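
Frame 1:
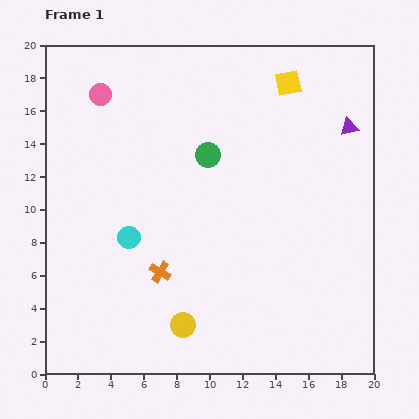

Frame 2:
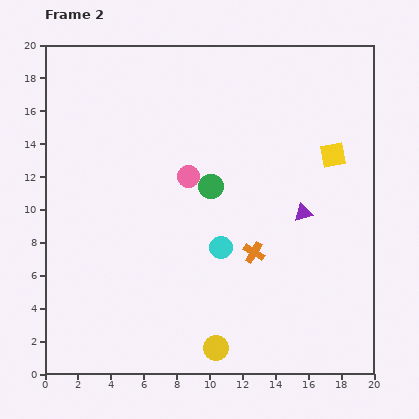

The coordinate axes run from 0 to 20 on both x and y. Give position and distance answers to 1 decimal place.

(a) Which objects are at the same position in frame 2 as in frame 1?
none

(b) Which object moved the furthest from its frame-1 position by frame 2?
the pink circle

(moved 7.3; next 5.9)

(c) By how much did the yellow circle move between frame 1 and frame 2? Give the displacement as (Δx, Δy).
(2.0, -1.4)

The yellow circle was at (8.4, 3.0) in frame 1 and (10.4, 1.6) in frame 2.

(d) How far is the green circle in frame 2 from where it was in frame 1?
1.9

The green circle moved from (9.9, 13.3) to (10.1, 11.4), a distance of √(0.2² + 1.9²) ≈ 1.9.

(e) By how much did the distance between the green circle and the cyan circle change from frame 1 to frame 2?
-3.2

Distance in frame 1: 6.9. Distance in frame 2: 3.7.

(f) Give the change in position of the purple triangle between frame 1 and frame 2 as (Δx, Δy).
(-2.8, -5.2)

The purple triangle was at (18.5, 15.0) in frame 1 and (15.7, 9.8) in frame 2.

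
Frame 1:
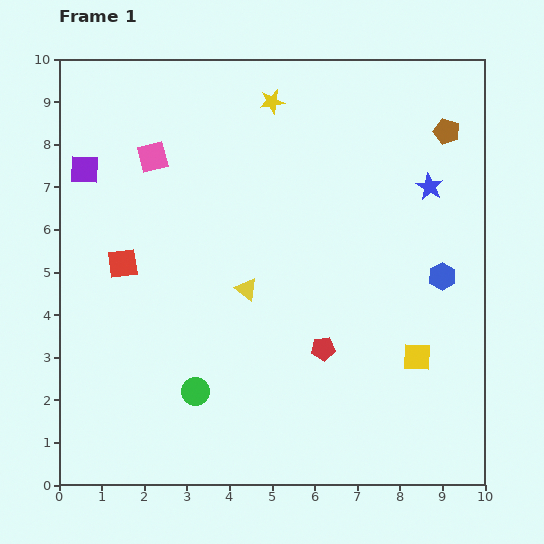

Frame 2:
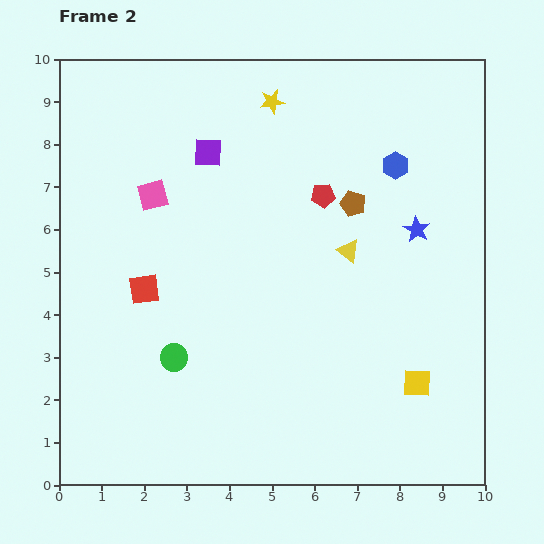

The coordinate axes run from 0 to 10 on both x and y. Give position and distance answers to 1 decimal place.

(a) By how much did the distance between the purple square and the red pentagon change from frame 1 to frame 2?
-4.1

Distance in frame 1: 7.0. Distance in frame 2: 2.9.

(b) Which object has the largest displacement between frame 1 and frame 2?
the red pentagon

(moved 3.6; next 2.9)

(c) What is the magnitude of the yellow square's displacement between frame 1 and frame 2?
0.6

The yellow square moved from (8.4, 3.0) to (8.4, 2.4), a distance of √(0.0² + 0.6²) ≈ 0.6.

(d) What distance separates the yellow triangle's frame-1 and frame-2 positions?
2.6

The yellow triangle moved from (4.4, 4.6) to (6.8, 5.5), a distance of √(2.4² + 0.9²) ≈ 2.6.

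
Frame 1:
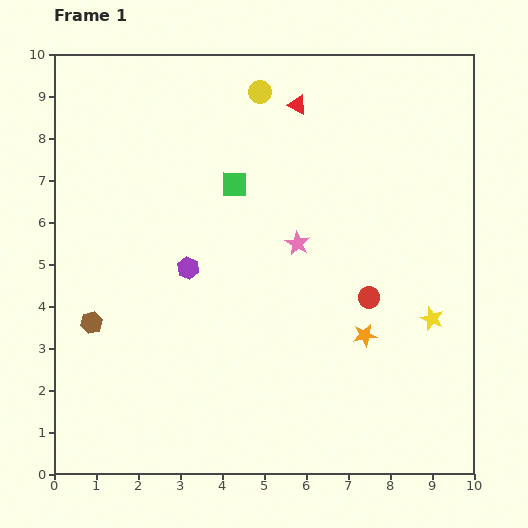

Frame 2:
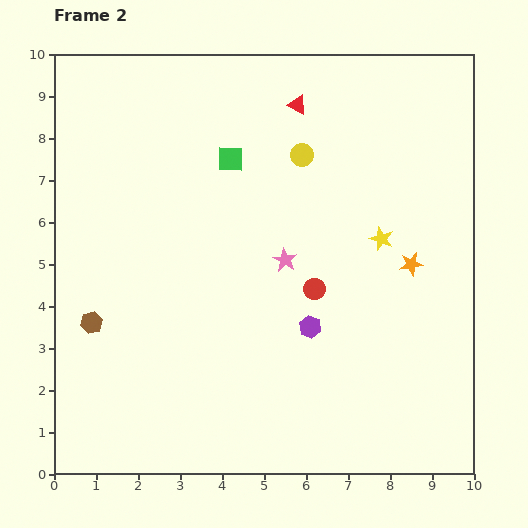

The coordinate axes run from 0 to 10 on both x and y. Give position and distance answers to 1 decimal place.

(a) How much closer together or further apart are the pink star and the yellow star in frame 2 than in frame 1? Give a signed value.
-1.3

Distance in frame 1: 3.7. Distance in frame 2: 2.4.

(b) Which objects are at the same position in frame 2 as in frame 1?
the red triangle, the brown hexagon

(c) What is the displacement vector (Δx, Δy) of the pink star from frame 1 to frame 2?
(-0.3, -0.4)

The pink star was at (5.8, 5.5) in frame 1 and (5.5, 5.1) in frame 2.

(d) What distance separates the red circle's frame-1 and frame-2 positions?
1.3

The red circle moved from (7.5, 4.2) to (6.2, 4.4), a distance of √(1.3² + 0.2²) ≈ 1.3.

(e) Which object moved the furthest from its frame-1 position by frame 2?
the purple hexagon

(moved 3.2; next 2.2)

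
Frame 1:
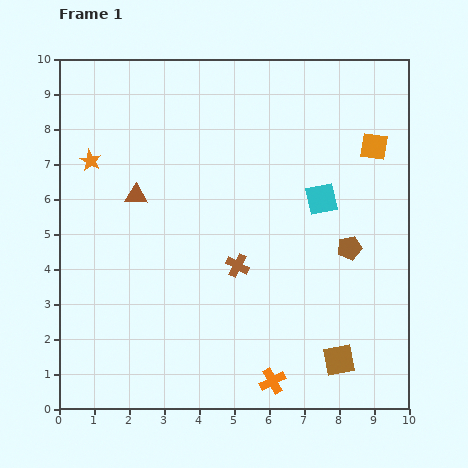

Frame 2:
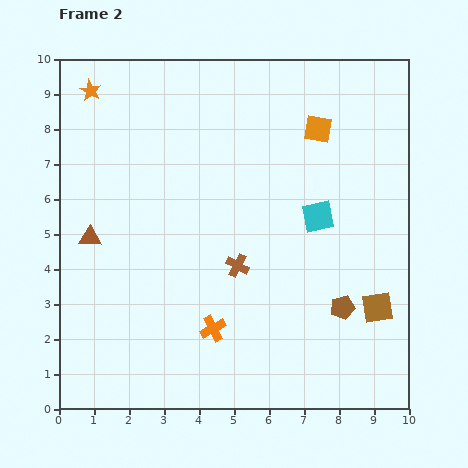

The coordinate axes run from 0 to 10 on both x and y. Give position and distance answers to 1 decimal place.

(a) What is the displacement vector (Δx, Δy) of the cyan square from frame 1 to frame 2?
(-0.1, -0.5)

The cyan square was at (7.5, 6.0) in frame 1 and (7.4, 5.5) in frame 2.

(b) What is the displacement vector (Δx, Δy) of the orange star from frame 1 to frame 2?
(0.0, 2.0)

The orange star was at (0.9, 7.1) in frame 1 and (0.9, 9.1) in frame 2.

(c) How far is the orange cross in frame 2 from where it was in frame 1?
2.3

The orange cross moved from (6.1, 0.8) to (4.4, 2.3), a distance of √(1.7² + 1.5²) ≈ 2.3.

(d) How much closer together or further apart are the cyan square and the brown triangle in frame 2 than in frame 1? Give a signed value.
+1.2

Distance in frame 1: 5.3. Distance in frame 2: 6.5.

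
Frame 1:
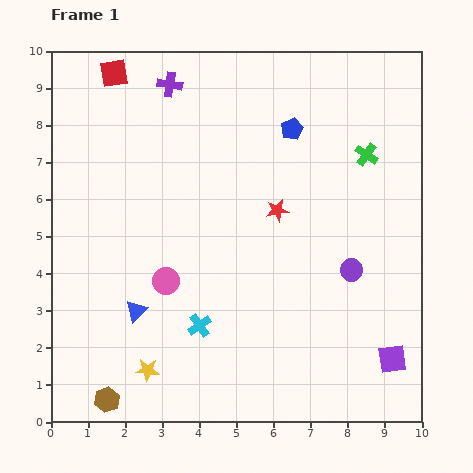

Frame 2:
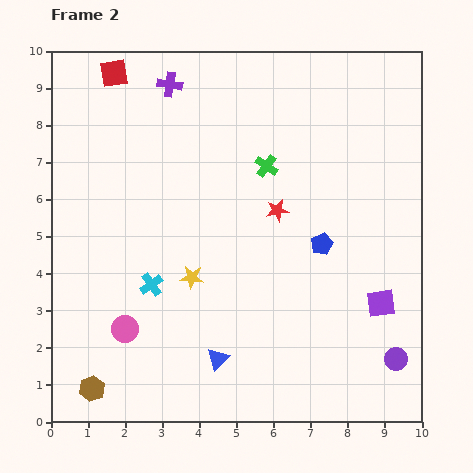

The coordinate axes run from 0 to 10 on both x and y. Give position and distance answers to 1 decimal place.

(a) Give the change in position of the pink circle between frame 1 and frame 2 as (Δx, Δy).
(-1.1, -1.3)

The pink circle was at (3.1, 3.8) in frame 1 and (2.0, 2.5) in frame 2.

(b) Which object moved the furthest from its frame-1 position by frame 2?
the blue pentagon

(moved 3.2; next 2.8)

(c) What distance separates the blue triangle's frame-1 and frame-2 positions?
2.6

The blue triangle moved from (2.3, 3.0) to (4.5, 1.7), a distance of √(2.2² + 1.3²) ≈ 2.6.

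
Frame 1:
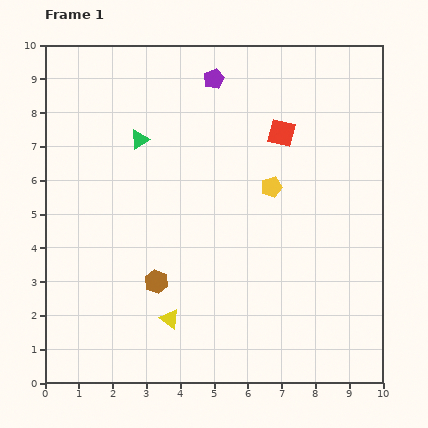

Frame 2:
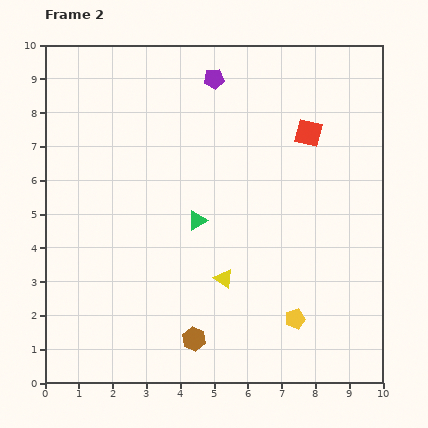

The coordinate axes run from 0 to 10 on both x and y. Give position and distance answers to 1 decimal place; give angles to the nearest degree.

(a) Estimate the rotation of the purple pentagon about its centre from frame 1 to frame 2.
18° clockwise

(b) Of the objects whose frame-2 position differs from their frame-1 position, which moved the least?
the red square

(moved 0.8)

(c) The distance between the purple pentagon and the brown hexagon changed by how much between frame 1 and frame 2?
+1.5

Distance in frame 1: 6.2. Distance in frame 2: 7.7.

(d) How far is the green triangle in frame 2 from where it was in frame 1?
2.9

The green triangle moved from (2.8, 7.2) to (4.5, 4.8), a distance of √(1.7² + 2.4²) ≈ 2.9.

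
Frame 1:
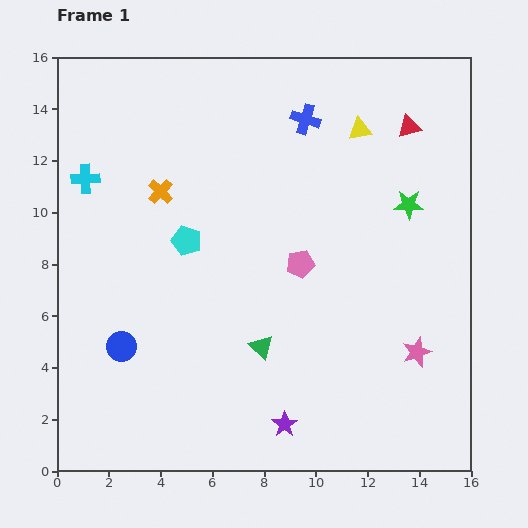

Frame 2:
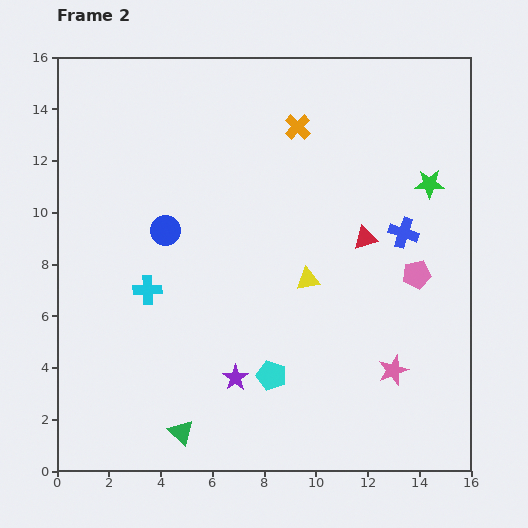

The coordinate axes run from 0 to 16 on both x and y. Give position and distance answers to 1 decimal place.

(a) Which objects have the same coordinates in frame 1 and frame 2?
none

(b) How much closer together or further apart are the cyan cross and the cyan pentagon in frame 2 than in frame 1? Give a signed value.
+1.2

Distance in frame 1: 4.6. Distance in frame 2: 5.8.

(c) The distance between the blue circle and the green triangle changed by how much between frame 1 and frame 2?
+2.4

Distance in frame 1: 5.4. Distance in frame 2: 7.8.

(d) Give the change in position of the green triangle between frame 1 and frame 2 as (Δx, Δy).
(-3.1, -3.3)

The green triangle was at (7.9, 4.8) in frame 1 and (4.8, 1.5) in frame 2.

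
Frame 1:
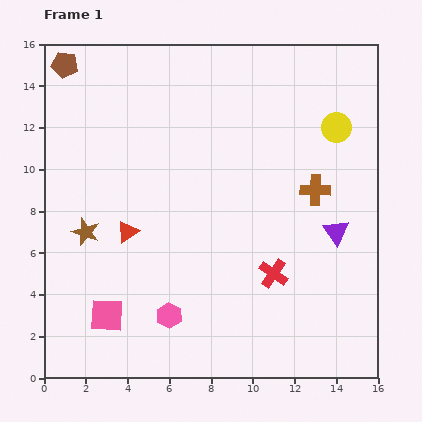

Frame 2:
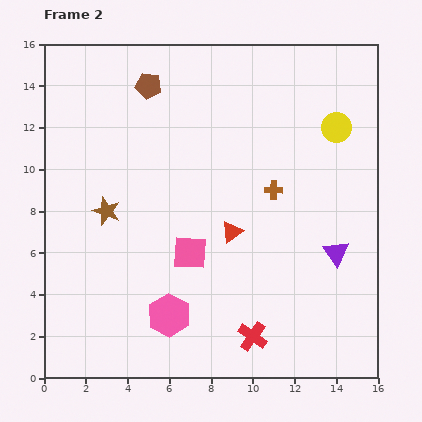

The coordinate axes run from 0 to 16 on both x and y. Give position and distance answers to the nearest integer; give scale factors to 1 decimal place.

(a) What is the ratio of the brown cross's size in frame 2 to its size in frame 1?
0.6×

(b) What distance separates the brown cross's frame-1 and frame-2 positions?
2

The brown cross moved from (13, 9) to (11, 9), a distance of √(2² + 0²) ≈ 2.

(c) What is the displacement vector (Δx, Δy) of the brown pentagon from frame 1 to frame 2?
(4, -1)

The brown pentagon was at (1, 15) in frame 1 and (5, 14) in frame 2.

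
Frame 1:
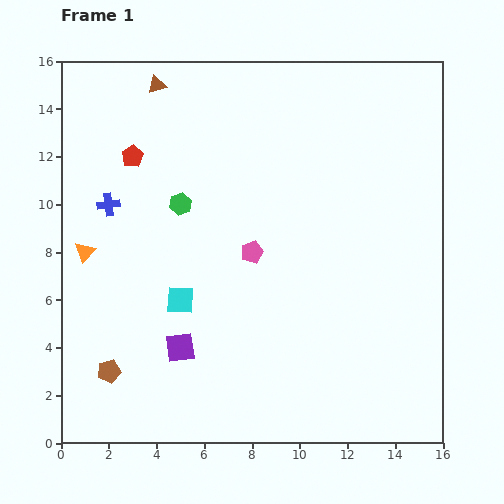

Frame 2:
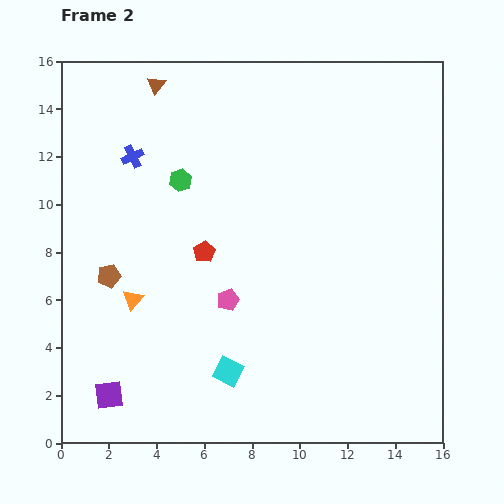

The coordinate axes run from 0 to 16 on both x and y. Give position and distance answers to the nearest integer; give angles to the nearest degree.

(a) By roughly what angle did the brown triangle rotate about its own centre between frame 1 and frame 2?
34° counter-clockwise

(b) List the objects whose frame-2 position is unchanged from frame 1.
the brown triangle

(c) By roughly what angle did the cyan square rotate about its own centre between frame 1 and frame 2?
24° clockwise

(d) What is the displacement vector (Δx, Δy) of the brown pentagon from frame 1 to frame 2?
(0, 4)

The brown pentagon was at (2, 3) in frame 1 and (2, 7) in frame 2.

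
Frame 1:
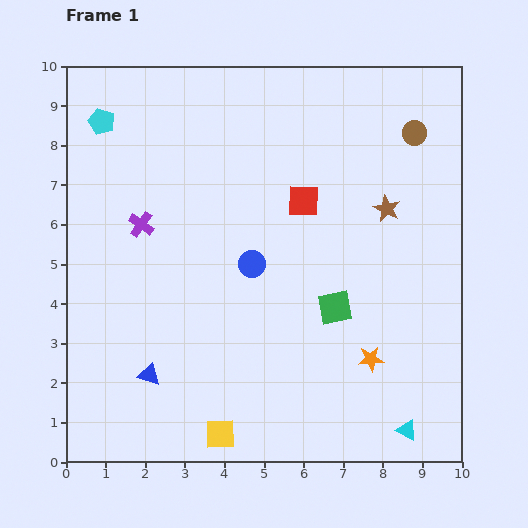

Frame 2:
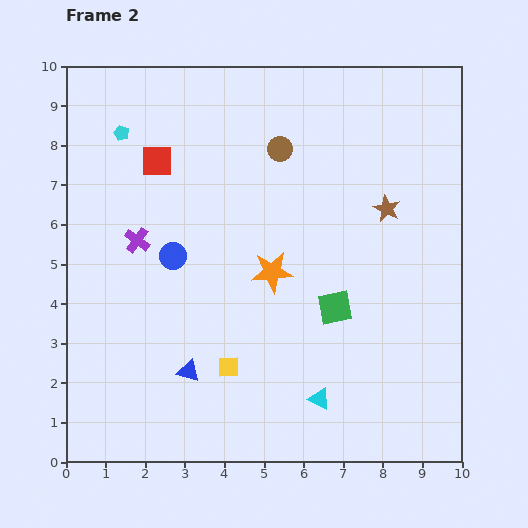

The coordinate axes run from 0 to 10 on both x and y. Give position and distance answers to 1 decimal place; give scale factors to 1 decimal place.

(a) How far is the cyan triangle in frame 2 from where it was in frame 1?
2.3

The cyan triangle moved from (8.6, 0.8) to (6.4, 1.6), a distance of √(2.2² + 0.8²) ≈ 2.3.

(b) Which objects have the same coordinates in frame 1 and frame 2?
the brown star, the green square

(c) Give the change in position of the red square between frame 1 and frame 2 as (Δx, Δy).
(-3.7, 1.0)

The red square was at (6.0, 6.6) in frame 1 and (2.3, 7.6) in frame 2.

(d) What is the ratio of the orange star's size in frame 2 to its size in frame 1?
1.6×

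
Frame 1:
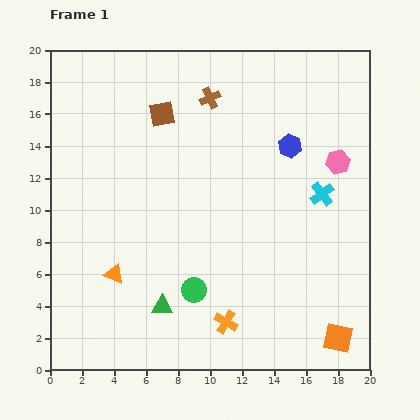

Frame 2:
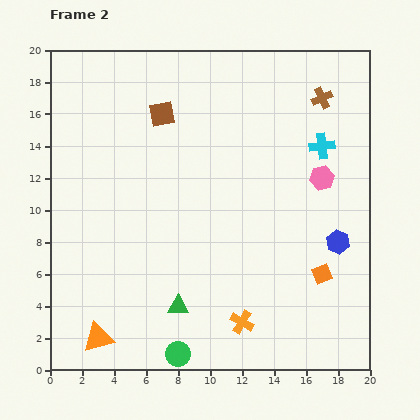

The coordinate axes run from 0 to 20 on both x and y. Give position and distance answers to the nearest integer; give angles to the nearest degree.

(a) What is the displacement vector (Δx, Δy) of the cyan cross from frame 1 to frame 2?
(0, 3)

The cyan cross was at (17, 11) in frame 1 and (17, 14) in frame 2.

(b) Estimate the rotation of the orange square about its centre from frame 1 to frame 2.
38° counter-clockwise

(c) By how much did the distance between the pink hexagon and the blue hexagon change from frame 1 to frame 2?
+1

Distance in frame 1: 3. Distance in frame 2: 4.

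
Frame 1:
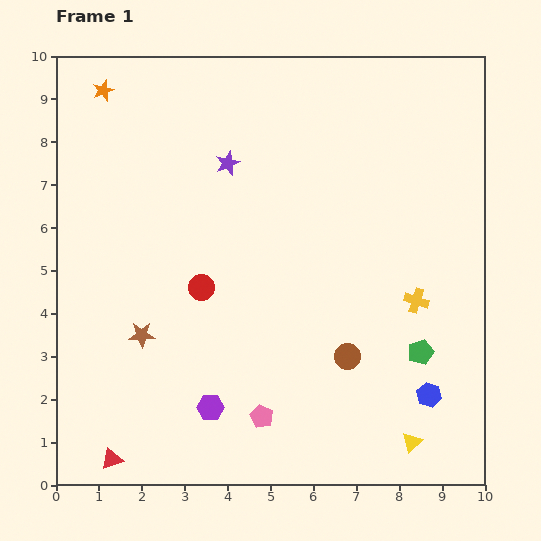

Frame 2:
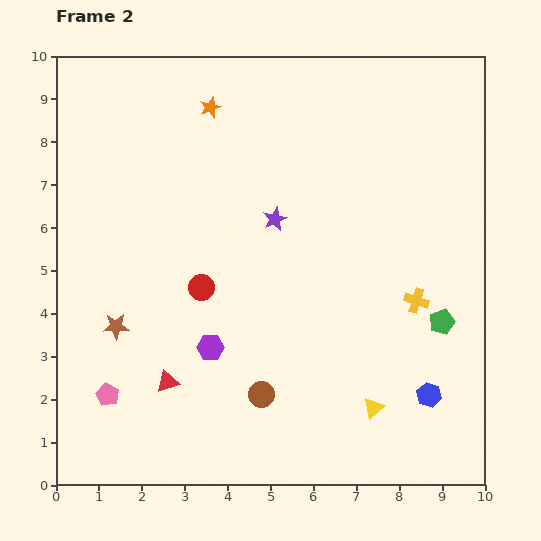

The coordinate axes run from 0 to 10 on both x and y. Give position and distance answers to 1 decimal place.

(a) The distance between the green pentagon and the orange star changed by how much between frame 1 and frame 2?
-2.2

Distance in frame 1: 9.6. Distance in frame 2: 7.4.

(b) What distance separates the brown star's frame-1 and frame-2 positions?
0.6

The brown star moved from (2.0, 3.5) to (1.4, 3.7), a distance of √(0.6² + 0.2²) ≈ 0.6.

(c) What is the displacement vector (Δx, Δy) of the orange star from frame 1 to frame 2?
(2.5, -0.4)

The orange star was at (1.1, 9.2) in frame 1 and (3.6, 8.8) in frame 2.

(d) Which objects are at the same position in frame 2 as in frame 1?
the yellow cross, the blue hexagon, the red circle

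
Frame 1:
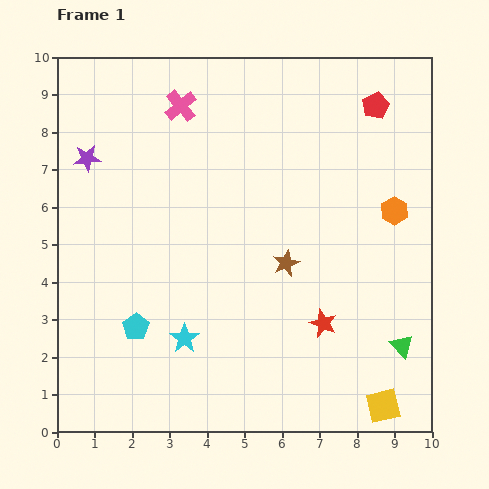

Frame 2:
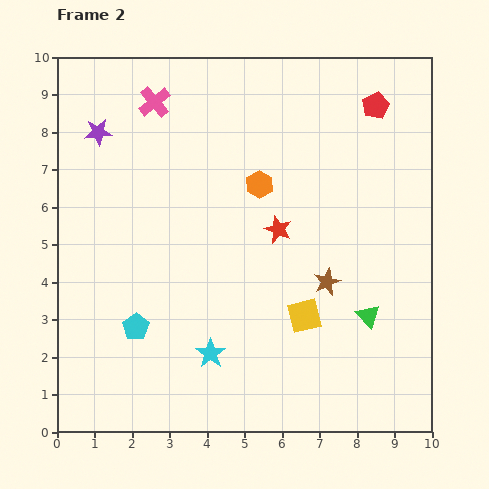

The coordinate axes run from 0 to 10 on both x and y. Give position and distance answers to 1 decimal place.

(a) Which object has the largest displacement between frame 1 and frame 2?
the orange hexagon

(moved 3.7; next 3.2)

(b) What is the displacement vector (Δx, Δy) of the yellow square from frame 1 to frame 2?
(-2.1, 2.4)

The yellow square was at (8.7, 0.7) in frame 1 and (6.6, 3.1) in frame 2.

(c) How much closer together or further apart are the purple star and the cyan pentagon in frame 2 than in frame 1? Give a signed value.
+0.6

Distance in frame 1: 4.7. Distance in frame 2: 5.3.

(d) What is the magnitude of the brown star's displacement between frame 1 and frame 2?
1.2

The brown star moved from (6.1, 4.5) to (7.2, 4.0), a distance of √(1.1² + 0.5²) ≈ 1.2.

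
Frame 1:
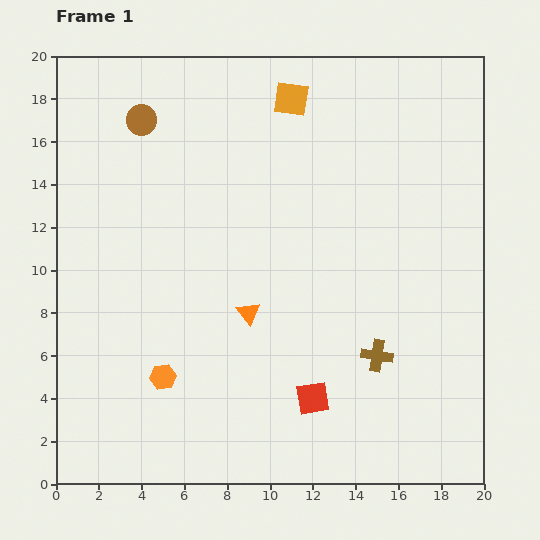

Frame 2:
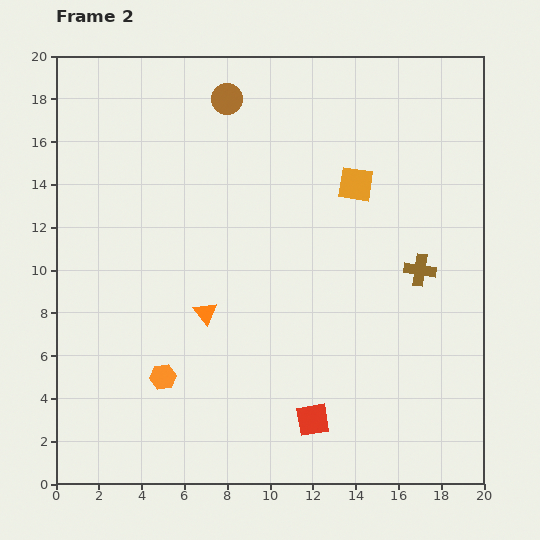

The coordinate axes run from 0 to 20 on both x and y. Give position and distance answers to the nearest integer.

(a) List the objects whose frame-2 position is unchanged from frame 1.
the orange hexagon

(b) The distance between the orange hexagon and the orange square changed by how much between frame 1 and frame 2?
-1

Distance in frame 1: 14. Distance in frame 2: 13.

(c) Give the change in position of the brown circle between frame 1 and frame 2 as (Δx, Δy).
(4, 1)

The brown circle was at (4, 17) in frame 1 and (8, 18) in frame 2.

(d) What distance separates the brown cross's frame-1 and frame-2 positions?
4

The brown cross moved from (15, 6) to (17, 10), a distance of √(2² + 4²) ≈ 4.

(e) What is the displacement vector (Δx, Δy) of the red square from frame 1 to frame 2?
(0, -1)

The red square was at (12, 4) in frame 1 and (12, 3) in frame 2.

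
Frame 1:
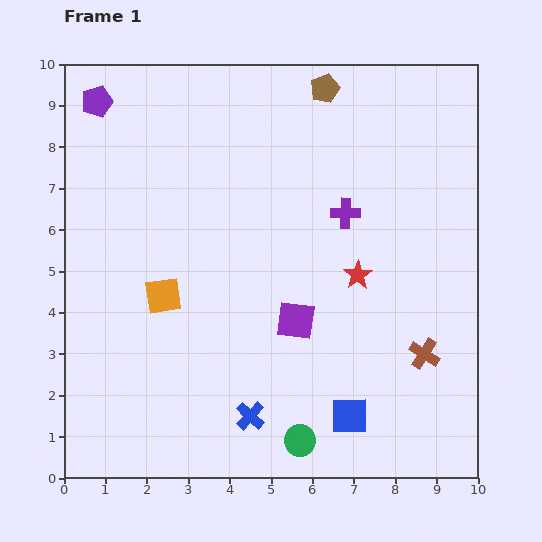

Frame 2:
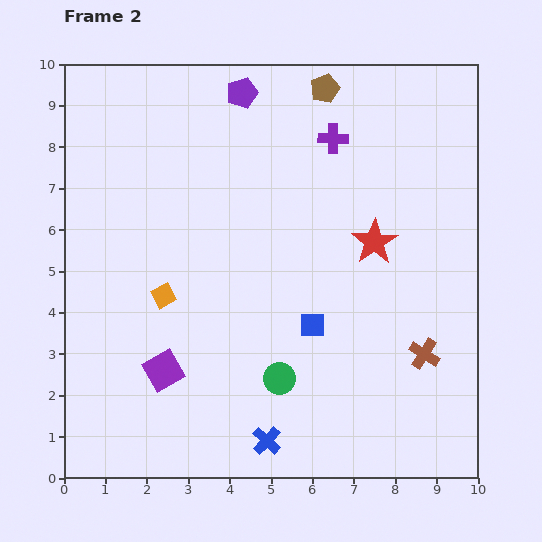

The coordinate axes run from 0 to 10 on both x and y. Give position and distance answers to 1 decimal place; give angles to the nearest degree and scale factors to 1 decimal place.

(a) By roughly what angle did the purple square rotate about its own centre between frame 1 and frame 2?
38° counter-clockwise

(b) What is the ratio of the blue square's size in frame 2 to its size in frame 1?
0.7×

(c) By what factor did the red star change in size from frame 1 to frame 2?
1.6×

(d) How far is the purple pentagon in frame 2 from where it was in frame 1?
3.5

The purple pentagon moved from (0.8, 9.1) to (4.3, 9.3), a distance of √(3.5² + 0.2²) ≈ 3.5.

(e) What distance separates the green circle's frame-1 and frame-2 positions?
1.6

The green circle moved from (5.7, 0.9) to (5.2, 2.4), a distance of √(0.5² + 1.5²) ≈ 1.6.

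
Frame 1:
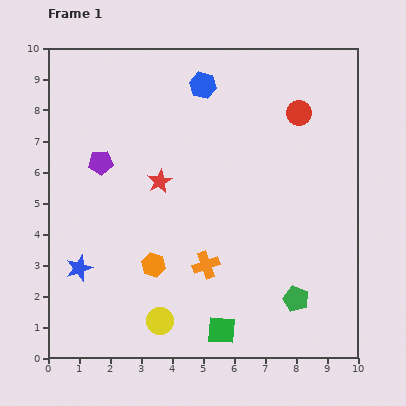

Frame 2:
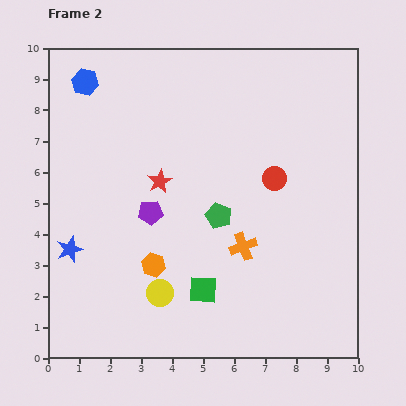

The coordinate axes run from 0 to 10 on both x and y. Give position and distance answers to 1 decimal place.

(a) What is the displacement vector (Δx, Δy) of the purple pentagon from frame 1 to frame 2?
(1.6, -1.6)

The purple pentagon was at (1.7, 6.3) in frame 1 and (3.3, 4.7) in frame 2.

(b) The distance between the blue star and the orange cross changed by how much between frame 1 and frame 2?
+1.5

Distance in frame 1: 4.1. Distance in frame 2: 5.6.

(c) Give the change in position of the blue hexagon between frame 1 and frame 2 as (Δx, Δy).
(-3.8, 0.1)

The blue hexagon was at (5.0, 8.8) in frame 1 and (1.2, 8.9) in frame 2.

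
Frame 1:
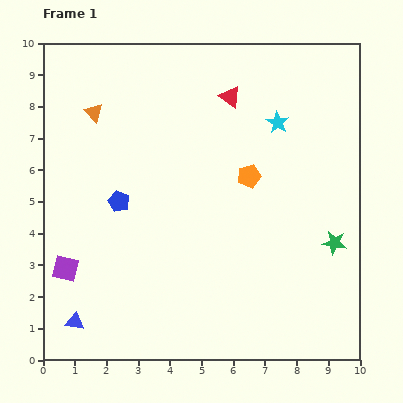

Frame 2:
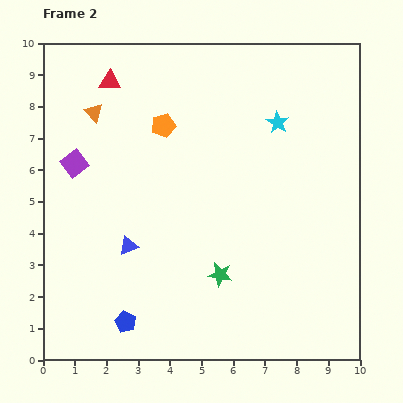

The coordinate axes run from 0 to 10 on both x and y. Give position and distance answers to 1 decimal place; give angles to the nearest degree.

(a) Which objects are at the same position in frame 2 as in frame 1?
the orange triangle, the cyan star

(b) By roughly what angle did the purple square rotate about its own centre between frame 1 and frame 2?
39° clockwise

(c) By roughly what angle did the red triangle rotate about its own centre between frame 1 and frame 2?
34° counter-clockwise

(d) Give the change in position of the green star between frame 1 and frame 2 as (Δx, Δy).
(-3.6, -1.0)

The green star was at (9.2, 3.7) in frame 1 and (5.6, 2.7) in frame 2.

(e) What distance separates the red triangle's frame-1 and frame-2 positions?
3.8

The red triangle moved from (5.9, 8.3) to (2.1, 8.8), a distance of √(3.8² + 0.5²) ≈ 3.8.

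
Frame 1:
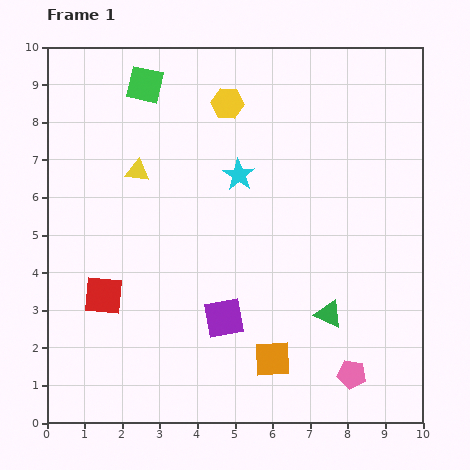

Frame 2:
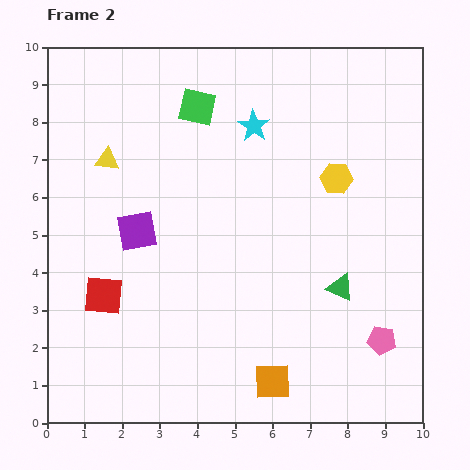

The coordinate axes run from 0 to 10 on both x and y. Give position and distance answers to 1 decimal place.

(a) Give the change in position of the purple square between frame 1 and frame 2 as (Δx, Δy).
(-2.3, 2.3)

The purple square was at (4.7, 2.8) in frame 1 and (2.4, 5.1) in frame 2.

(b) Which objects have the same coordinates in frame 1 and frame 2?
the red square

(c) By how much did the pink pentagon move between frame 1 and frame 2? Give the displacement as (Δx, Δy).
(0.8, 0.9)

The pink pentagon was at (8.1, 1.3) in frame 1 and (8.9, 2.2) in frame 2.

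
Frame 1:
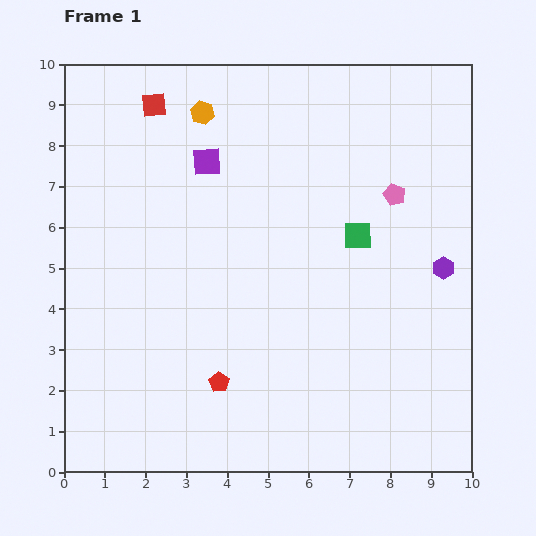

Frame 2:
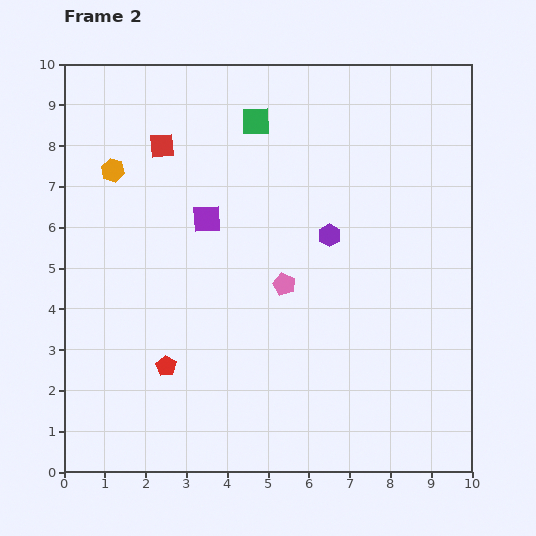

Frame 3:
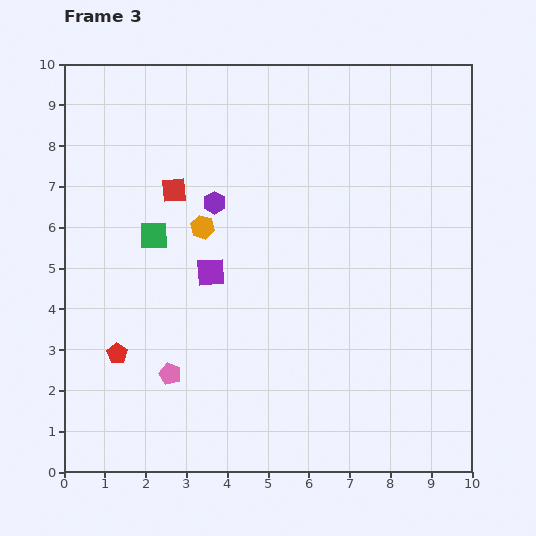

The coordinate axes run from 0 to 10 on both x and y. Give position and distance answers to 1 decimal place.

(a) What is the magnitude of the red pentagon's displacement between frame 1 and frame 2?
1.4

The red pentagon moved from (3.8, 2.2) to (2.5, 2.6), a distance of √(1.3² + 0.4²) ≈ 1.4.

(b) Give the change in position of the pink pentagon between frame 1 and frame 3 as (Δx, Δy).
(-5.5, -4.4)

The pink pentagon was at (8.1, 6.8) in frame 1 and (2.6, 2.4) in frame 3.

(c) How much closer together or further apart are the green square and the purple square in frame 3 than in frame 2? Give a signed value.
-1.0

Distance in frame 2: 2.7. Distance in frame 3: 1.7.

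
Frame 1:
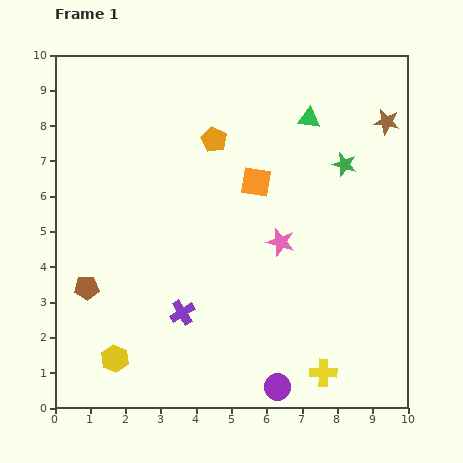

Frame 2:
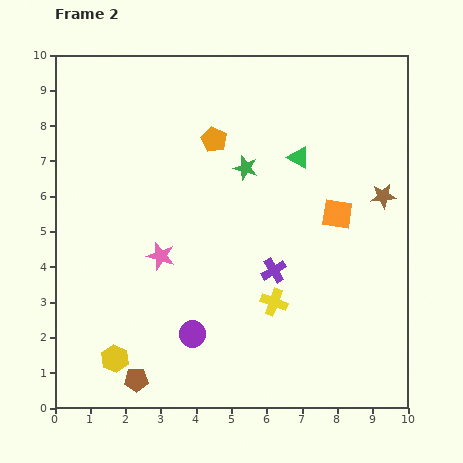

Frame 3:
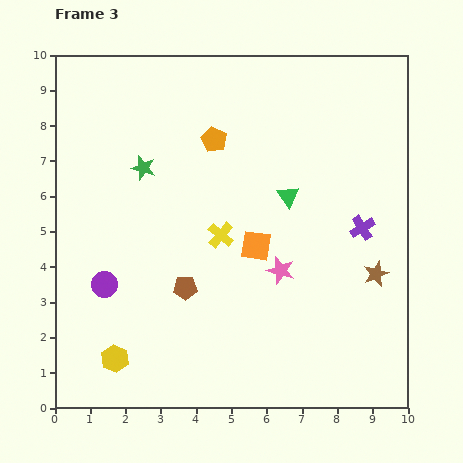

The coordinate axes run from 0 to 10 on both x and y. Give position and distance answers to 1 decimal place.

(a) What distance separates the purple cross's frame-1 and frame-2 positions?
2.9

The purple cross moved from (3.6, 2.7) to (6.2, 3.9), a distance of √(2.6² + 1.2²) ≈ 2.9.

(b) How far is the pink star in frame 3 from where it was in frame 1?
0.8

The pink star moved from (6.4, 4.7) to (6.4, 3.9), a distance of √(0.0² + 0.8²) ≈ 0.8.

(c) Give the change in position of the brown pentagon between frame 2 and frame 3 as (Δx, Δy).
(1.4, 2.6)

The brown pentagon was at (2.3, 0.8) in frame 2 and (3.7, 3.4) in frame 3.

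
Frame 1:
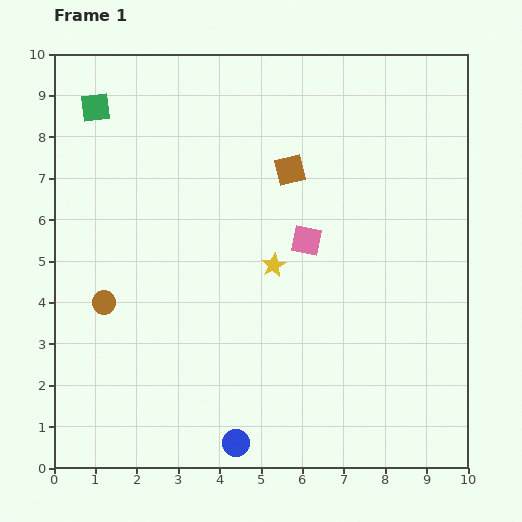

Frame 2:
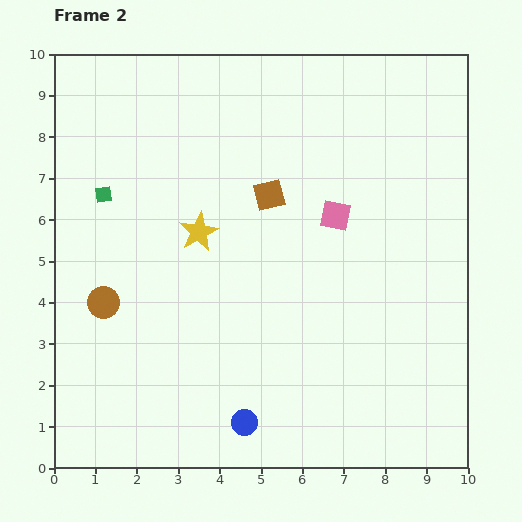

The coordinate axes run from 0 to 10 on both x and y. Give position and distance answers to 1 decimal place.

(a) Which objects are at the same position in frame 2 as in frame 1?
the brown circle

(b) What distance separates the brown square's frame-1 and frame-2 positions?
0.8

The brown square moved from (5.7, 7.2) to (5.2, 6.6), a distance of √(0.5² + 0.6²) ≈ 0.8.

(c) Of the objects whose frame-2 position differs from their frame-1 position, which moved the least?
the blue circle

(moved 0.5)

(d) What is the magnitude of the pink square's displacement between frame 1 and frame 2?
0.9

The pink square moved from (6.1, 5.5) to (6.8, 6.1), a distance of √(0.7² + 0.6²) ≈ 0.9.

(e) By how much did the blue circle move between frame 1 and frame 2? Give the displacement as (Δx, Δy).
(0.2, 0.5)

The blue circle was at (4.4, 0.6) in frame 1 and (4.6, 1.1) in frame 2.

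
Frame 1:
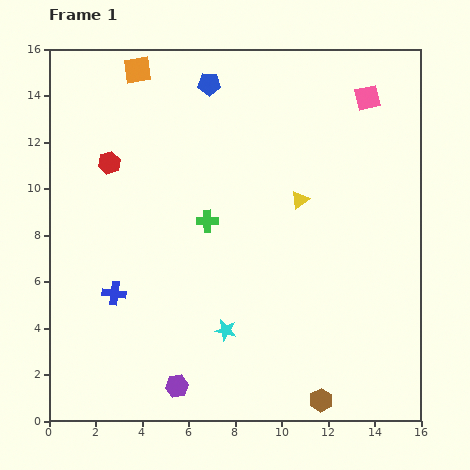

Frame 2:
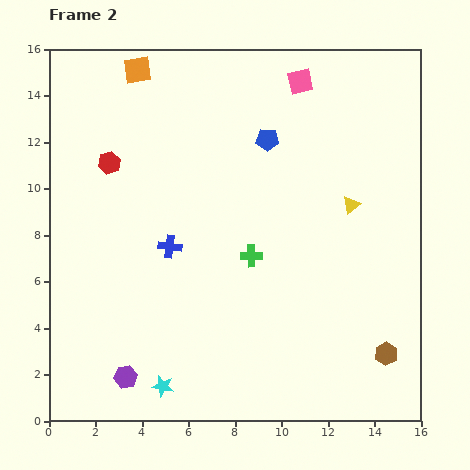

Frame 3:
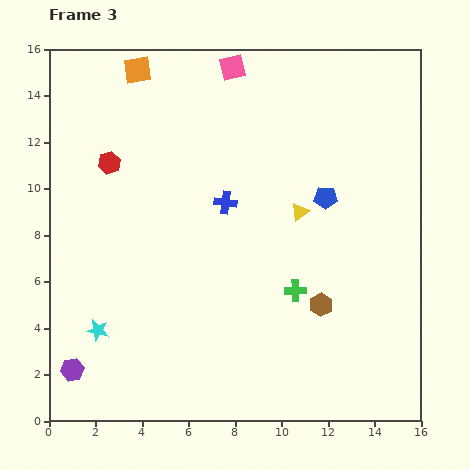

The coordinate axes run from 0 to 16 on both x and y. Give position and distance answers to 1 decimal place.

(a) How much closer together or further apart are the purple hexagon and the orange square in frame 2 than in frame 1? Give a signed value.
-0.5

Distance in frame 1: 13.7. Distance in frame 2: 13.2.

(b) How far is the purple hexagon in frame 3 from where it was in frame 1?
4.6

The purple hexagon moved from (5.5, 1.5) to (1.0, 2.2), a distance of √(4.5² + 0.7²) ≈ 4.6.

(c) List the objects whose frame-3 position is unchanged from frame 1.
the orange square, the red hexagon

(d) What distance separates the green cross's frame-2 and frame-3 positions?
2.4

The green cross moved from (8.7, 7.1) to (10.6, 5.6), a distance of √(1.9² + 1.5²) ≈ 2.4.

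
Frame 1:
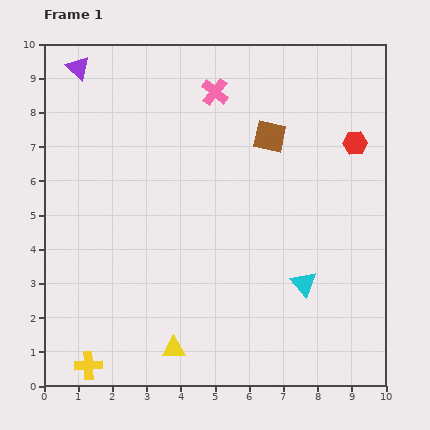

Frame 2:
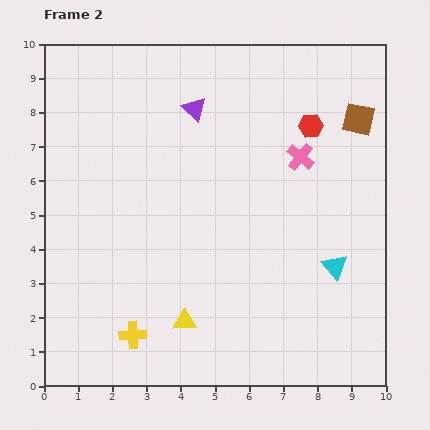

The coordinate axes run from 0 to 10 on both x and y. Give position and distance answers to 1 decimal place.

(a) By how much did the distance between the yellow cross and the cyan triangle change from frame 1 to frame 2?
-0.5

Distance in frame 1: 6.7. Distance in frame 2: 6.2.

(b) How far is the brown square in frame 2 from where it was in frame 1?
2.6

The brown square moved from (6.6, 7.3) to (9.2, 7.8), a distance of √(2.6² + 0.5²) ≈ 2.6.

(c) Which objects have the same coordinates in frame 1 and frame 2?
none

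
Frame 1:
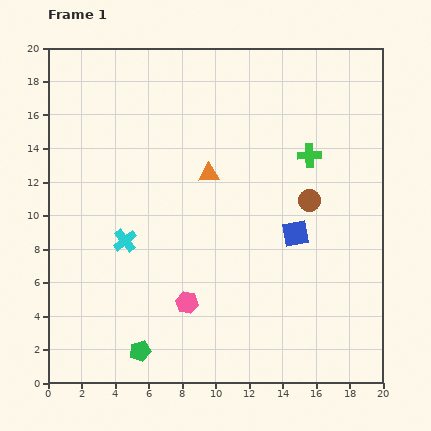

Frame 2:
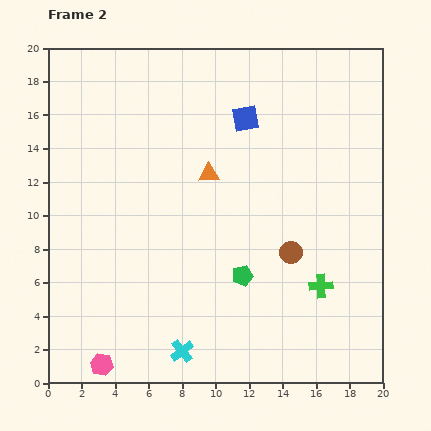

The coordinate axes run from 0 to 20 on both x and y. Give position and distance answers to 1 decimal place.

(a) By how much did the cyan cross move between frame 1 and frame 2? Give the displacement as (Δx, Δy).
(3.4, -6.6)

The cyan cross was at (4.6, 8.5) in frame 1 and (8.0, 1.9) in frame 2.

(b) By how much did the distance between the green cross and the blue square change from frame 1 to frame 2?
+6.2

Distance in frame 1: 4.8. Distance in frame 2: 11.0.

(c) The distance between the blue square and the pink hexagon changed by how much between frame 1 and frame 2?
+9.3

Distance in frame 1: 7.7. Distance in frame 2: 17.0.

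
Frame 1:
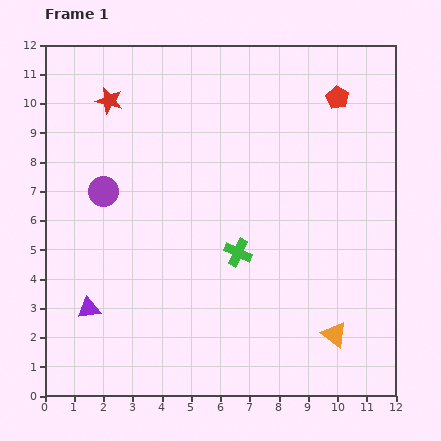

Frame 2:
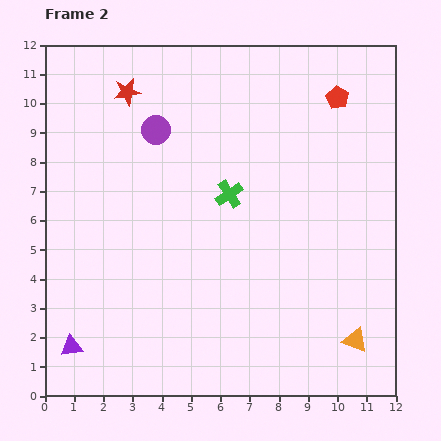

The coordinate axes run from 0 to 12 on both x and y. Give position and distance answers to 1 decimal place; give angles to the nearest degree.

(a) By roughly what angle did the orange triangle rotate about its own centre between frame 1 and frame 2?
16° counter-clockwise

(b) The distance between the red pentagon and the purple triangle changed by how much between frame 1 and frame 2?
+1.4

Distance in frame 1: 11.1. Distance in frame 2: 12.5.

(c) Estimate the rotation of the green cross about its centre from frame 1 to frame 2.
32° clockwise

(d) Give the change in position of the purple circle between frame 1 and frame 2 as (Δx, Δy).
(1.8, 2.1)

The purple circle was at (2.0, 7.0) in frame 1 and (3.8, 9.1) in frame 2.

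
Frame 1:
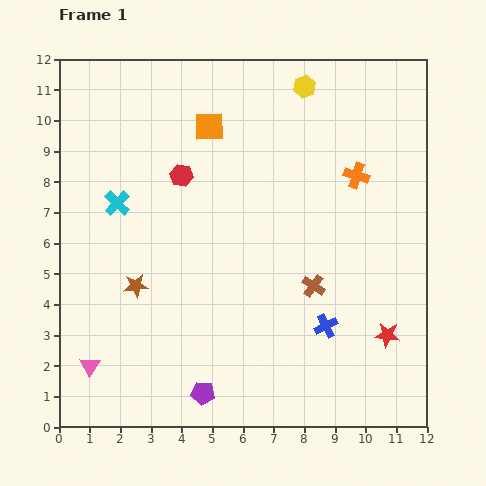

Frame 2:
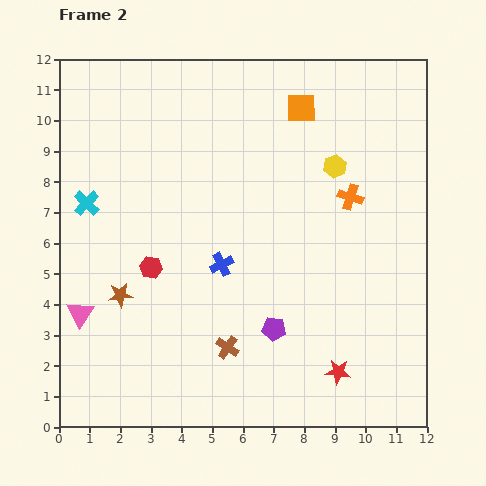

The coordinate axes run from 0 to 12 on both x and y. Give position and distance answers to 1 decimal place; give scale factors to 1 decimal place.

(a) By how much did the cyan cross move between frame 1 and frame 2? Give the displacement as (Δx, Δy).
(-1.0, 0.0)

The cyan cross was at (1.9, 7.3) in frame 1 and (0.9, 7.3) in frame 2.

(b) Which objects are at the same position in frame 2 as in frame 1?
none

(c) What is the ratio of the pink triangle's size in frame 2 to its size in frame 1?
1.3×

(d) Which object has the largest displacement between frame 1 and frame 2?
the blue cross

(moved 3.9; next 3.4)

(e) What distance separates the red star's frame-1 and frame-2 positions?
2.0

The red star moved from (10.7, 3.0) to (9.1, 1.8), a distance of √(1.6² + 1.2²) ≈ 2.0.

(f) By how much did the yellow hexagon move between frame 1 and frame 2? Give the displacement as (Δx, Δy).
(1.0, -2.6)

The yellow hexagon was at (8.0, 11.1) in frame 1 and (9.0, 8.5) in frame 2.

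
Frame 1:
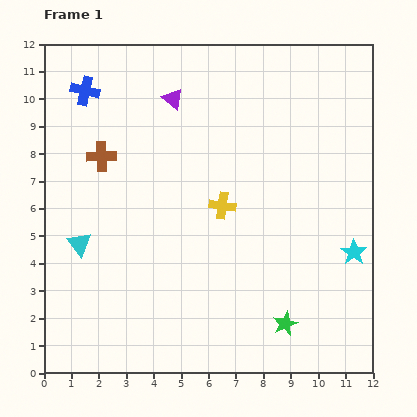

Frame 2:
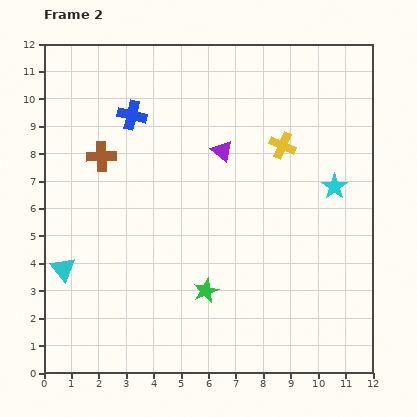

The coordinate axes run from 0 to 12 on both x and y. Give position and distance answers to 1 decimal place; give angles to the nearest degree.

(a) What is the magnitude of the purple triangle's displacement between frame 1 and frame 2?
2.6

The purple triangle moved from (4.7, 10.0) to (6.5, 8.1), a distance of √(1.8² + 1.9²) ≈ 2.6.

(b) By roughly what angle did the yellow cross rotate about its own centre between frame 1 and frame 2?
15° clockwise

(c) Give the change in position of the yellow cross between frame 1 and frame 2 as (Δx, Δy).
(2.2, 2.2)

The yellow cross was at (6.5, 6.1) in frame 1 and (8.7, 8.3) in frame 2.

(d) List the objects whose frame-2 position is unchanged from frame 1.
the brown cross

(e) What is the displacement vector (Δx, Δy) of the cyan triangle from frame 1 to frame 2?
(-0.6, -0.9)

The cyan triangle was at (1.3, 4.7) in frame 1 and (0.7, 3.8) in frame 2.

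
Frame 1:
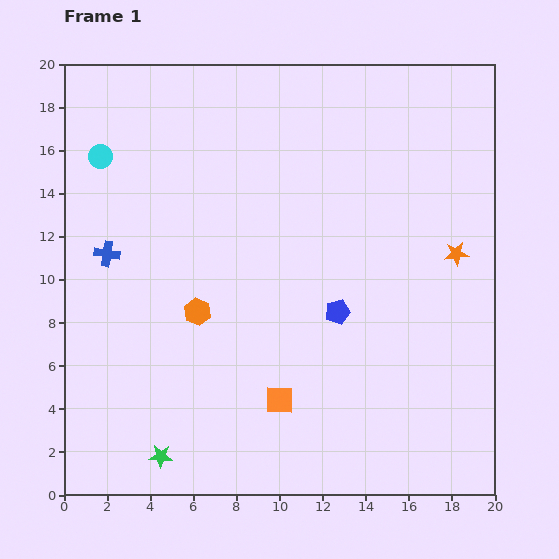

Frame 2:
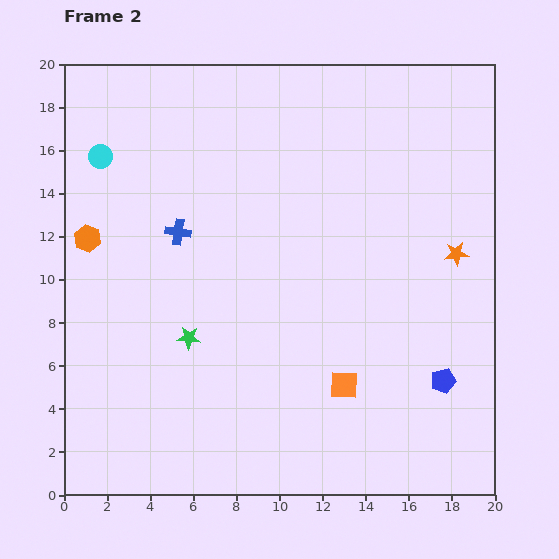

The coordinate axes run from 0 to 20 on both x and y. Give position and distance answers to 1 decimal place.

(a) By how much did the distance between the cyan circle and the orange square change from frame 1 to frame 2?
+1.5

Distance in frame 1: 14.0. Distance in frame 2: 15.5.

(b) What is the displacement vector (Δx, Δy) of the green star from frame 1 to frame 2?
(1.3, 5.5)

The green star was at (4.5, 1.8) in frame 1 and (5.8, 7.3) in frame 2.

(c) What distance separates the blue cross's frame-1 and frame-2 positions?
3.4

The blue cross moved from (2.0, 11.2) to (5.3, 12.2), a distance of √(3.3² + 1.0²) ≈ 3.4.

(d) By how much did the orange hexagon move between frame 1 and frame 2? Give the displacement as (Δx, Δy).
(-5.1, 3.4)

The orange hexagon was at (6.2, 8.5) in frame 1 and (1.1, 11.9) in frame 2.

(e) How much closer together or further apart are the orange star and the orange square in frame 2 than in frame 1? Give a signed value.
-2.7

Distance in frame 1: 10.7. Distance in frame 2: 8.0.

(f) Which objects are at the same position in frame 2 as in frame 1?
the orange star, the cyan circle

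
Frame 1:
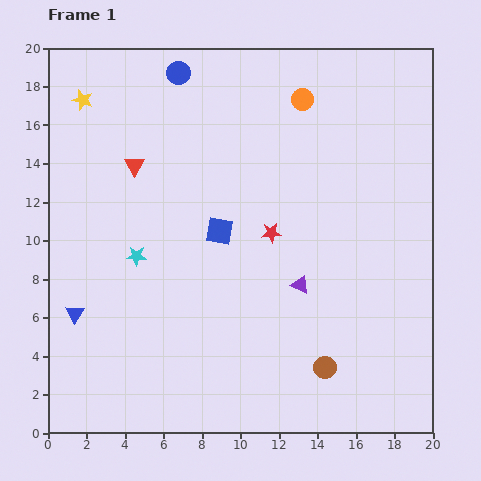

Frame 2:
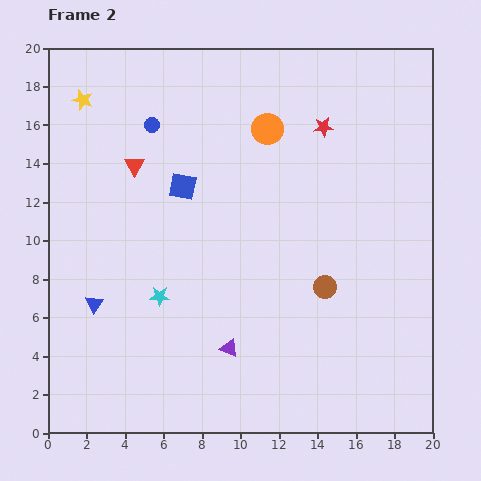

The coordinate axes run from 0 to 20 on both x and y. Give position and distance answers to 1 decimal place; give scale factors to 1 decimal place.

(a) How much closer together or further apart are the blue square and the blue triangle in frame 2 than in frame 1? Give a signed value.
-1.0

Distance in frame 1: 8.6. Distance in frame 2: 7.6.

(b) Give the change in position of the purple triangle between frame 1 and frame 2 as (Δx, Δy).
(-3.7, -3.3)

The purple triangle was at (13.1, 7.7) in frame 1 and (9.4, 4.4) in frame 2.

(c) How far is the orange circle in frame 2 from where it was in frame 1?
2.3

The orange circle moved from (13.2, 17.3) to (11.4, 15.8), a distance of √(1.8² + 1.5²) ≈ 2.3.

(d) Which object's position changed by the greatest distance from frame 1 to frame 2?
the red star

(moved 6.1; next 5.0)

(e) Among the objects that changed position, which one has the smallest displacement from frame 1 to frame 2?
the blue triangle

(moved 1.1)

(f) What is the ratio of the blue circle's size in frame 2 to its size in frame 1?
0.6×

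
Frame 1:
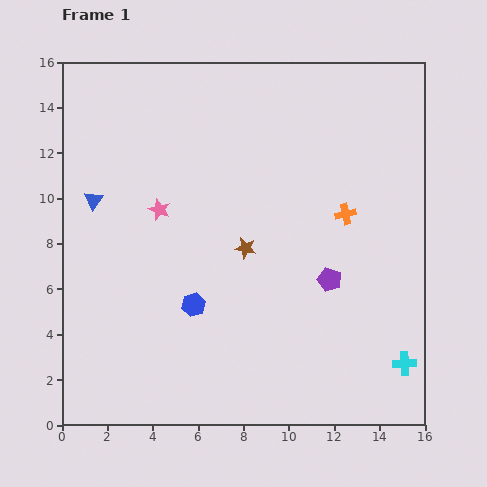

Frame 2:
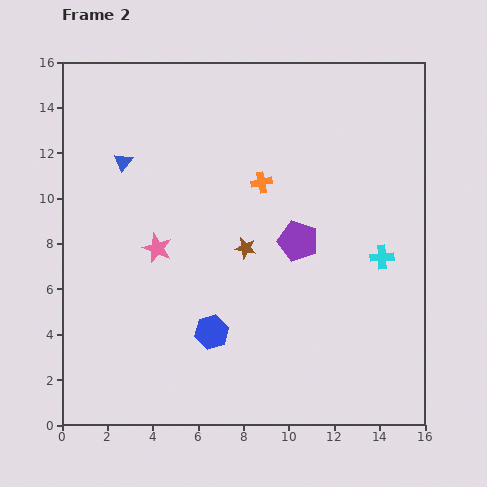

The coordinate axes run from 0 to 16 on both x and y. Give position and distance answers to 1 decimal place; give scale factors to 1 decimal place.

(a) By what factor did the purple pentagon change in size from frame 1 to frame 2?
1.7×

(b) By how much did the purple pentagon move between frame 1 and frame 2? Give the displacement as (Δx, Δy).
(-1.4, 1.7)

The purple pentagon was at (11.8, 6.4) in frame 1 and (10.4, 8.1) in frame 2.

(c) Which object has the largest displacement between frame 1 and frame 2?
the cyan cross

(moved 4.8; next 4.0)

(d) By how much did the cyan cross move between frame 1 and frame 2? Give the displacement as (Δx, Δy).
(-1.0, 4.7)

The cyan cross was at (15.1, 2.7) in frame 1 and (14.1, 7.4) in frame 2.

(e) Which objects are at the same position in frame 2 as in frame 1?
the brown star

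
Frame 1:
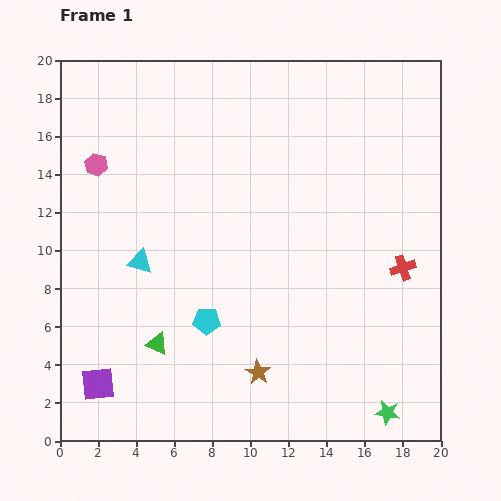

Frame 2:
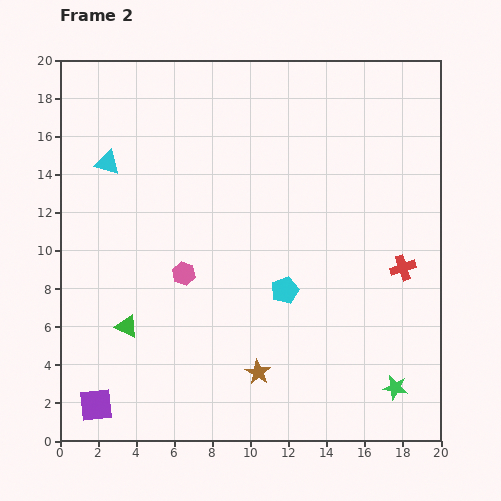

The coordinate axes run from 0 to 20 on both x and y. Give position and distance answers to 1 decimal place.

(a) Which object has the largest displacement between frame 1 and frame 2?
the pink hexagon

(moved 7.3; next 5.5)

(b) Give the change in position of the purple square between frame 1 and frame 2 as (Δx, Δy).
(-0.1, -1.1)

The purple square was at (2.0, 3.0) in frame 1 and (1.9, 1.9) in frame 2.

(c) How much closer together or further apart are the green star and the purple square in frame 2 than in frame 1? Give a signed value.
+0.4

Distance in frame 1: 15.3. Distance in frame 2: 15.7.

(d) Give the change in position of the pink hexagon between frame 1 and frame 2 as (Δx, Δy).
(4.6, -5.7)

The pink hexagon was at (1.9, 14.5) in frame 1 and (6.5, 8.8) in frame 2.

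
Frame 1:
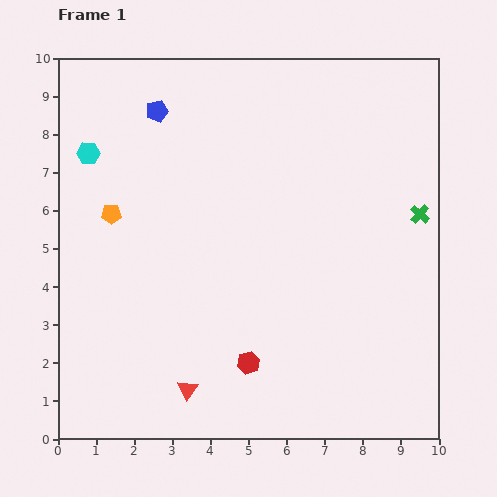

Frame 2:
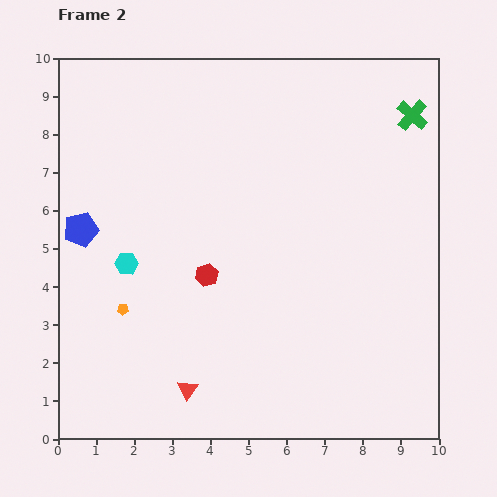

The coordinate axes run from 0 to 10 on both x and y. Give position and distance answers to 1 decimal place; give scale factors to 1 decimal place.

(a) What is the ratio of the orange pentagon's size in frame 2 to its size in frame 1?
0.6×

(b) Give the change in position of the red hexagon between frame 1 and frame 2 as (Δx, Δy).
(-1.1, 2.3)

The red hexagon was at (5.0, 2.0) in frame 1 and (3.9, 4.3) in frame 2.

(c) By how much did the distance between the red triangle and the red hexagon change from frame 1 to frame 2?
+1.3

Distance in frame 1: 1.7. Distance in frame 2: 3.0.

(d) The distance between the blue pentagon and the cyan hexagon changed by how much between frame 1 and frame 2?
-0.6

Distance in frame 1: 2.1. Distance in frame 2: 1.5.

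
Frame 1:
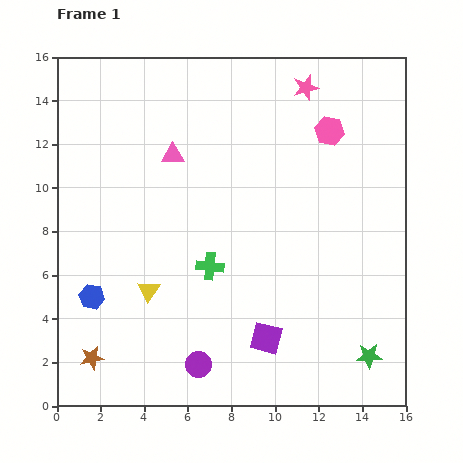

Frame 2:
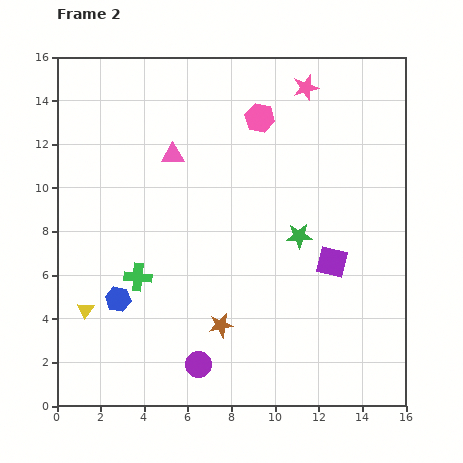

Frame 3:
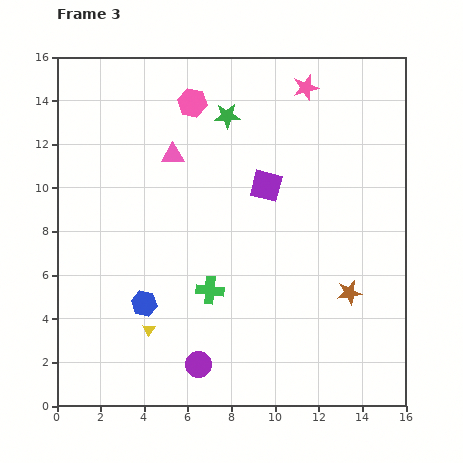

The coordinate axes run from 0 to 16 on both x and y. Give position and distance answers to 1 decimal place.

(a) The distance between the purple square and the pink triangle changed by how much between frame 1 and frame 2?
-0.6

Distance in frame 1: 9.4. Distance in frame 2: 8.8.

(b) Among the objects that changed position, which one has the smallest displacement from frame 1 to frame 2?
the blue hexagon

(moved 1.2)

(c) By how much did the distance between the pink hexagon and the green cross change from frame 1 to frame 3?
+0.3

Distance in frame 1: 8.3. Distance in frame 3: 8.6.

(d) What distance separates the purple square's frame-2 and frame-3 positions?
4.6

The purple square moved from (12.6, 6.6) to (9.6, 10.1), a distance of √(3.0² + 3.5²) ≈ 4.6.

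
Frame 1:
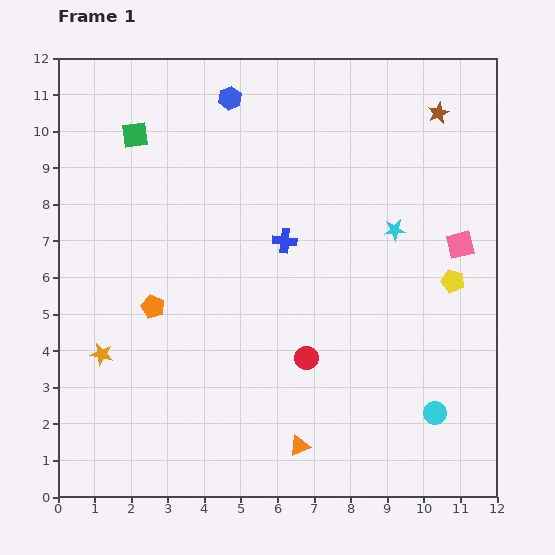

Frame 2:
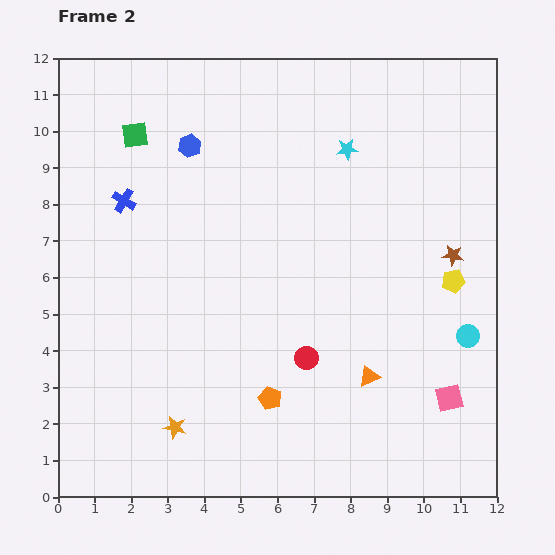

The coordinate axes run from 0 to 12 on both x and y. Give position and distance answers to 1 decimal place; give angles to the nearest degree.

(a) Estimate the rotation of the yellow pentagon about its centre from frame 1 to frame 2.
26° counter-clockwise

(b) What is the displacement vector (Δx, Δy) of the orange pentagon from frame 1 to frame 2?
(3.2, -2.5)

The orange pentagon was at (2.6, 5.2) in frame 1 and (5.8, 2.7) in frame 2.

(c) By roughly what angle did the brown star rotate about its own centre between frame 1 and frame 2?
31° clockwise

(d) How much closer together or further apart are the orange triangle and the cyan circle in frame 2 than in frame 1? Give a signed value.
-0.9

Distance in frame 1: 3.8. Distance in frame 2: 2.9.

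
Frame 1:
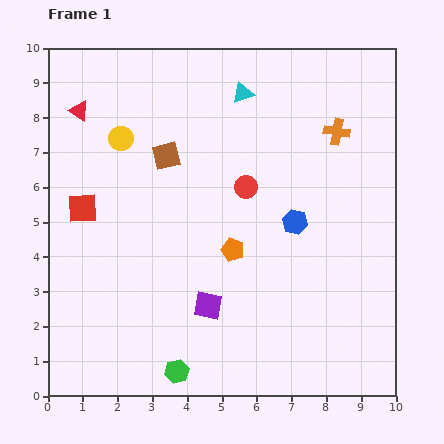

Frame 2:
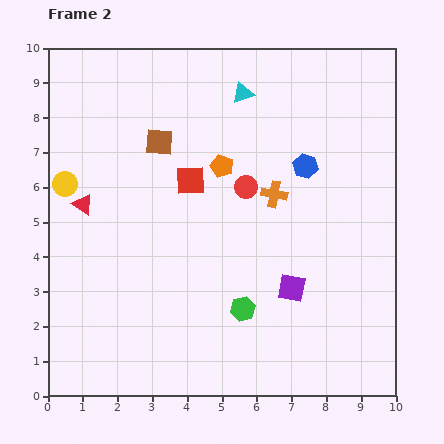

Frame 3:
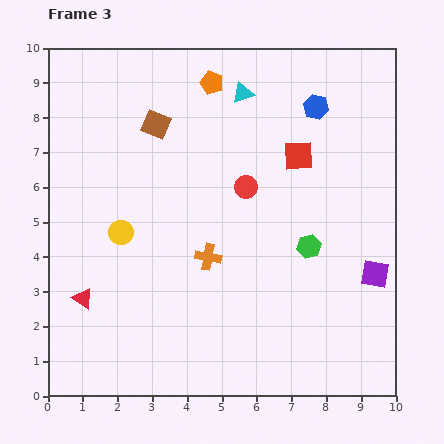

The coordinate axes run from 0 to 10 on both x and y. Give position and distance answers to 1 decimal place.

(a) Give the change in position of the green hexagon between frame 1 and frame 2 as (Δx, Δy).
(1.9, 1.8)

The green hexagon was at (3.7, 0.7) in frame 1 and (5.6, 2.5) in frame 2.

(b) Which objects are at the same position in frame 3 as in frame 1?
the cyan triangle, the red circle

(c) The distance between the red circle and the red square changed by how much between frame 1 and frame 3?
-3.0

Distance in frame 1: 4.7. Distance in frame 3: 1.7.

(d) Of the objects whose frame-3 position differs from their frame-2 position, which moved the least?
the brown square

(moved 0.5)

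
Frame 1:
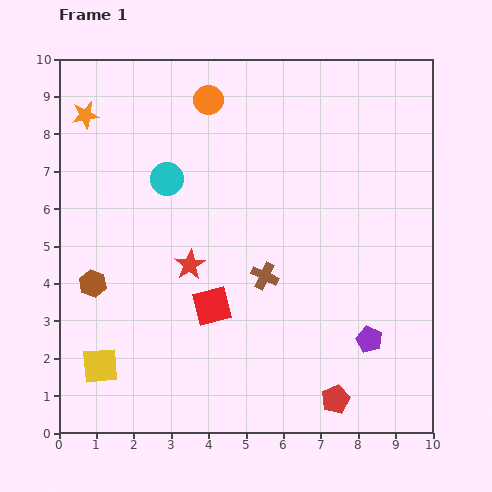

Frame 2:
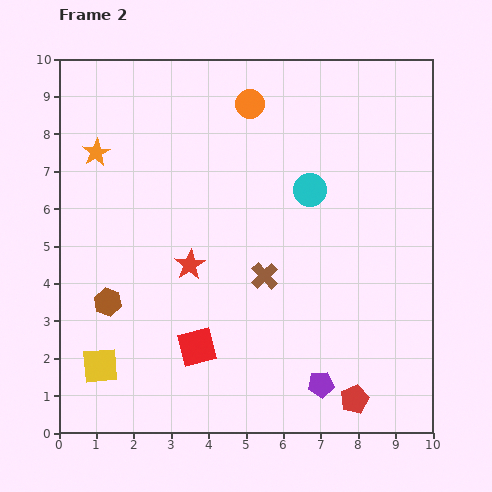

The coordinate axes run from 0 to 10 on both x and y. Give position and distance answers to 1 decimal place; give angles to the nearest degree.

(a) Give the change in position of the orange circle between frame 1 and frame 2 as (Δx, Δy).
(1.1, -0.1)

The orange circle was at (4.0, 8.9) in frame 1 and (5.1, 8.8) in frame 2.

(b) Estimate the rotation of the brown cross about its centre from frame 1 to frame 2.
21° clockwise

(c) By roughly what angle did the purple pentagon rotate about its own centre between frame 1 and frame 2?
29° counter-clockwise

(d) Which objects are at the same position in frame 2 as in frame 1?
the brown cross, the yellow square, the red star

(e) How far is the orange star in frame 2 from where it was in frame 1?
1.0

The orange star moved from (0.7, 8.5) to (1.0, 7.5), a distance of √(0.3² + 1.0²) ≈ 1.0.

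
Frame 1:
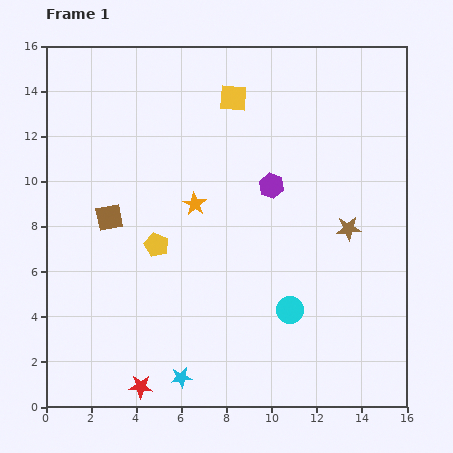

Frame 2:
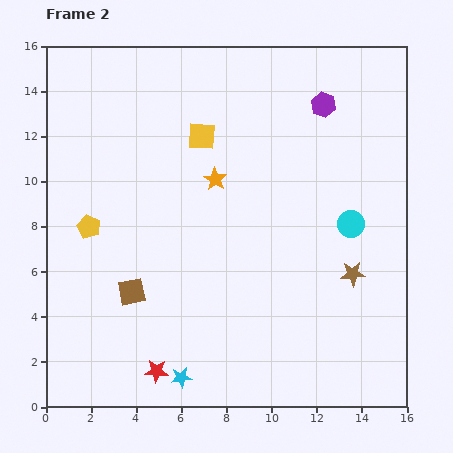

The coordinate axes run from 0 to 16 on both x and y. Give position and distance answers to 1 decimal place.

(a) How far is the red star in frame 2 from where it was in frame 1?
1.0

The red star moved from (4.2, 0.9) to (4.9, 1.6), a distance of √(0.7² + 0.7²) ≈ 1.0.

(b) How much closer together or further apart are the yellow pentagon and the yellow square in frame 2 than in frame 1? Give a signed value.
-0.9

Distance in frame 1: 7.3. Distance in frame 2: 6.4.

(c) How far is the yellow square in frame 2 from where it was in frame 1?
2.2

The yellow square moved from (8.3, 13.7) to (6.9, 12.0), a distance of √(1.4² + 1.7²) ≈ 2.2.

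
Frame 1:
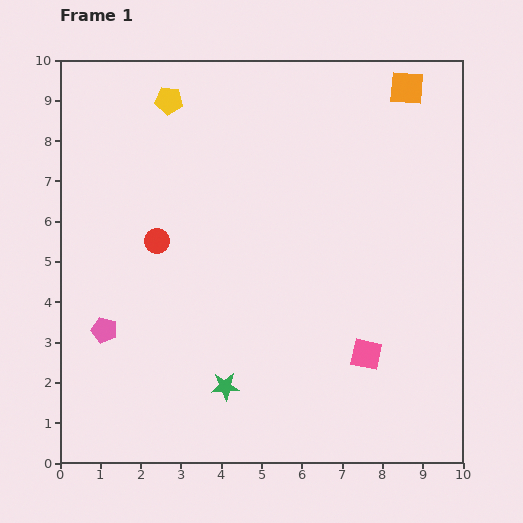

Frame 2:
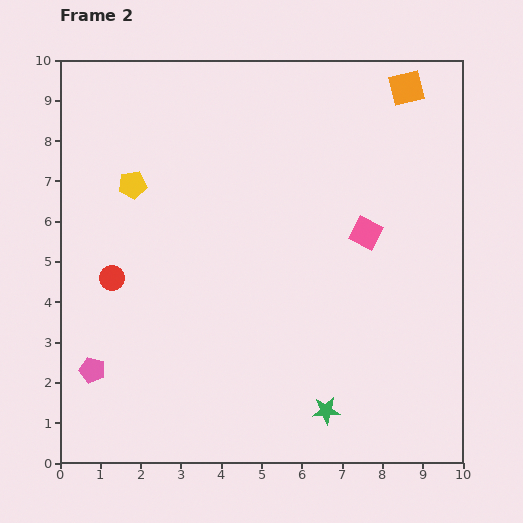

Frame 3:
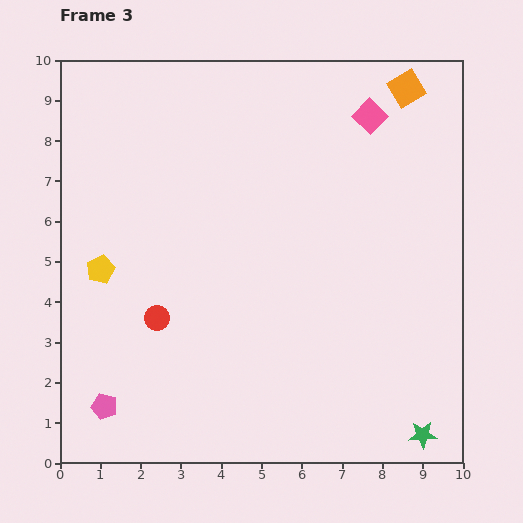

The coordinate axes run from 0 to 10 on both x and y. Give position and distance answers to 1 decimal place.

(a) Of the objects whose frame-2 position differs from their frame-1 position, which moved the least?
the pink pentagon

(moved 1.0)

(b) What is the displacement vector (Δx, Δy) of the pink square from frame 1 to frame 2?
(0.0, 3.0)

The pink square was at (7.6, 2.7) in frame 1 and (7.6, 5.7) in frame 2.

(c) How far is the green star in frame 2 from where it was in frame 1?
2.6

The green star moved from (4.1, 1.9) to (6.6, 1.3), a distance of √(2.5² + 0.6²) ≈ 2.6.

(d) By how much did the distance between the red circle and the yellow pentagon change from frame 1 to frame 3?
-1.7

Distance in frame 1: 3.5. Distance in frame 3: 1.8.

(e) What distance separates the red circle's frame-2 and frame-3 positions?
1.5

The red circle moved from (1.3, 4.6) to (2.4, 3.6), a distance of √(1.1² + 1.0²) ≈ 1.5.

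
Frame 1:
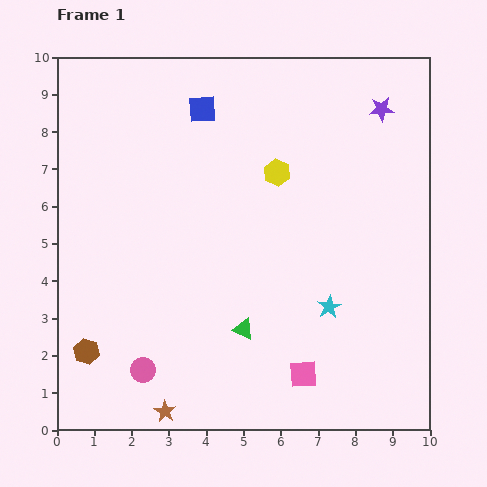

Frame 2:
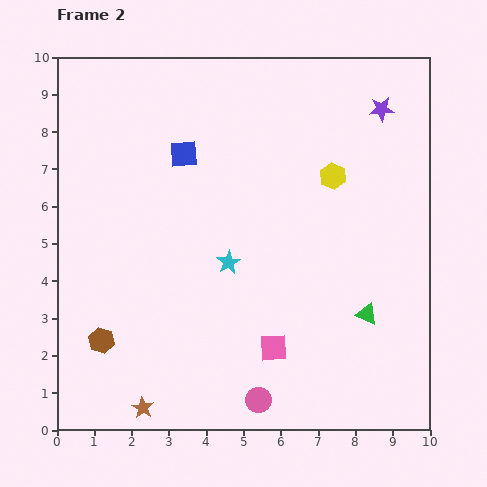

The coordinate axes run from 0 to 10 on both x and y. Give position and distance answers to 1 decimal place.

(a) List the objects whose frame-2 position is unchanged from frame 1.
the purple star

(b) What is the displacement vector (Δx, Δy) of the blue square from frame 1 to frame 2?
(-0.5, -1.2)

The blue square was at (3.9, 8.6) in frame 1 and (3.4, 7.4) in frame 2.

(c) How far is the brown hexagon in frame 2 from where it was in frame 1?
0.5

The brown hexagon moved from (0.8, 2.1) to (1.2, 2.4), a distance of √(0.4² + 0.3²) ≈ 0.5.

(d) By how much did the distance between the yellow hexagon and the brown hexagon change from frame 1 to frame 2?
+0.6

Distance in frame 1: 7.0. Distance in frame 2: 7.6.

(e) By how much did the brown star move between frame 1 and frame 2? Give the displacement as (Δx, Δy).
(-0.6, 0.1)

The brown star was at (2.9, 0.5) in frame 1 and (2.3, 0.6) in frame 2.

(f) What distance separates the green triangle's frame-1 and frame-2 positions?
3.3

The green triangle moved from (5.0, 2.7) to (8.3, 3.1), a distance of √(3.3² + 0.4²) ≈ 3.3.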